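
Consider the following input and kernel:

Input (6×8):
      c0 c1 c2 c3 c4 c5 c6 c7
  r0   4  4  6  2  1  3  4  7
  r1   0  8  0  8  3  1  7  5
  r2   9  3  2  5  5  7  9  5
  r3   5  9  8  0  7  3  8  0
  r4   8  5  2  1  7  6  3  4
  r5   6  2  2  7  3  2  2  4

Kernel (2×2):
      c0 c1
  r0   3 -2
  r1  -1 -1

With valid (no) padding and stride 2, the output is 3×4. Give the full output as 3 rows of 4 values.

Output[0,0]: The receptive field on the input at this output position is [4 4 / 0 8]. Elementwise product with the kernel and sum: 4·3 + 4·-2 + 0·-1 + 8·-1.

-4 6 -7 -14
7 -12 -9 9
6 -5 4 -5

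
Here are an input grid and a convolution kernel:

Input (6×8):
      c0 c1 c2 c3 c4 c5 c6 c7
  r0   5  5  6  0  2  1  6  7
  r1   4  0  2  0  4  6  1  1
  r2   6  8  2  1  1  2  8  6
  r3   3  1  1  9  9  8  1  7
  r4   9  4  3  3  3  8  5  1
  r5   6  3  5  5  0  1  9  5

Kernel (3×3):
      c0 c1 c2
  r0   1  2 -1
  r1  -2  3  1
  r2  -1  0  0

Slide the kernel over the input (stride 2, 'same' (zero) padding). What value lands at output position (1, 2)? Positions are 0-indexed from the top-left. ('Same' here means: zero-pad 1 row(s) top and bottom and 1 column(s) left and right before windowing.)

The receptive field on the zero-padded input at this output position is [0 4 6 / 1 1 2 / 9 9 8]. Elementwise product with the kernel and sum: 0·1 + 4·2 + 6·-1 + 1·-2 + 1·3 + 2·1 + 9·-1.

-4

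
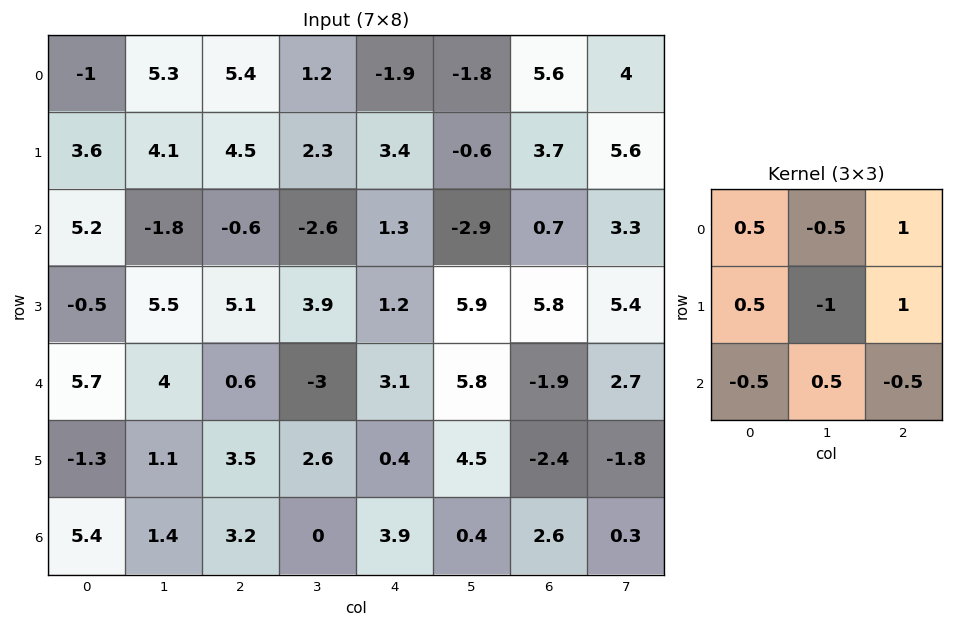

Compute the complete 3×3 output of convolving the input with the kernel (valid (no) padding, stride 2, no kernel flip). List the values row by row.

1.25 1.9 9.1
1.1 -1.2 5.6
-0.4 0.9 -13

Output[0,0]: The receptive field on the input at this output position is [-1 5.3 5.4 / 3.6 4.1 4.5 / 5.2 -1.8 -0.6]. Elementwise product with the kernel and sum: -1·0.5 + 5.3·-0.5 + 5.4·1 + 3.6·0.5 + 4.1·-1 + 4.5·1 + 5.2·-0.5 + -1.8·0.5 + -0.6·-0.5.
Output[0,1]: The receptive field on the input at this output position is [5.4 1.2 -1.9 / 4.5 2.3 3.4 / -0.6 -2.6 1.3]. Elementwise product with the kernel and sum: 5.4·0.5 + 1.2·-0.5 + -1.9·1 + 4.5·0.5 + 2.3·-1 + 3.4·1 + -0.6·-0.5 + -2.6·0.5 + 1.3·-0.5.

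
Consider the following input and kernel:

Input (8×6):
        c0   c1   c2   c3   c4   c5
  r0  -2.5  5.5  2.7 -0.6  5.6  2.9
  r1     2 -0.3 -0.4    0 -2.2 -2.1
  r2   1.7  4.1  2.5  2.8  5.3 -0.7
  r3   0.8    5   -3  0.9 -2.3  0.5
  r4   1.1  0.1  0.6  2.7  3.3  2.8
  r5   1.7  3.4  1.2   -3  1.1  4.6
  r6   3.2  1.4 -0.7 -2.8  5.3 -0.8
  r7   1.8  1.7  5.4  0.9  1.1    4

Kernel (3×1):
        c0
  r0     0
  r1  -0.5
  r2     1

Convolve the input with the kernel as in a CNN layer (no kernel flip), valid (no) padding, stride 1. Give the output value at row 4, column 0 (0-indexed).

2.35

The receptive field on the input at this output position is [1.1 / 1.7 / 3.2]. Elementwise product with the kernel and sum: 1.7·-0.5 + 3.2·1.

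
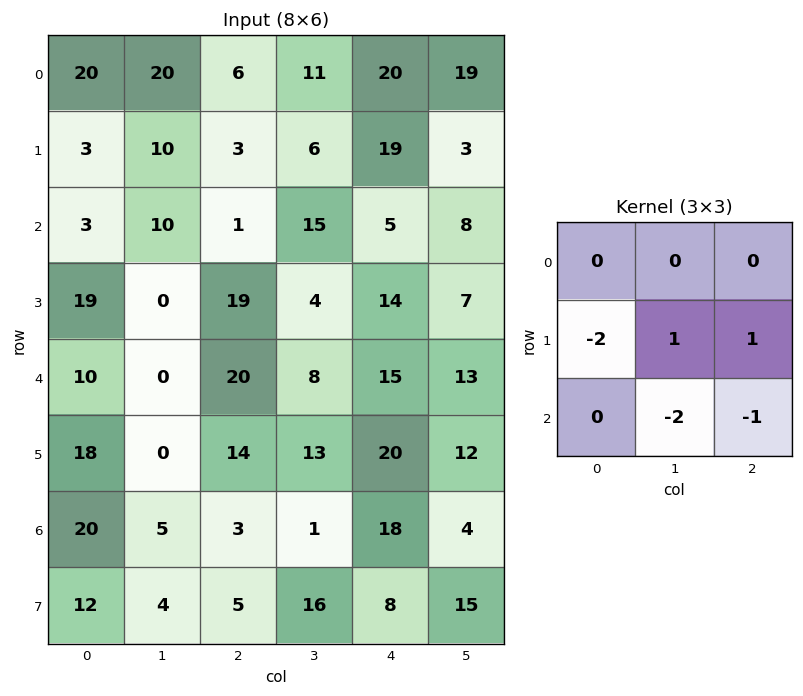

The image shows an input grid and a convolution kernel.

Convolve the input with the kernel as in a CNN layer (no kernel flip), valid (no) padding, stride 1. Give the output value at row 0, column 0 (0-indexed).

The receptive field on the input at this output position is [20 20 6 / 3 10 3 / 3 10 1]. Elementwise product with the kernel and sum: 3·-2 + 10·1 + 3·1 + 10·-2 + 1·-1.

-14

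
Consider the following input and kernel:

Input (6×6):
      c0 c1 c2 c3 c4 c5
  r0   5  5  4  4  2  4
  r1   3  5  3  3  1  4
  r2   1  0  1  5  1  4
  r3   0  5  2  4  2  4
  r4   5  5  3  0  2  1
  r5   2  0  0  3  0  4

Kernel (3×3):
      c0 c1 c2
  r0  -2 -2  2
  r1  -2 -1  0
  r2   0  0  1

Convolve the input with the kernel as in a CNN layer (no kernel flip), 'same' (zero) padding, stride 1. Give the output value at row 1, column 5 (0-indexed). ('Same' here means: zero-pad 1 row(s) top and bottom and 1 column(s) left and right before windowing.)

-18

The receptive field on the zero-padded input at this output position is [2 4 0 / 1 4 0 / 1 4 0]. Elementwise product with the kernel and sum: 2·-2 + 4·-2 + 0·2 + 1·-2 + 4·-1 + 0·1.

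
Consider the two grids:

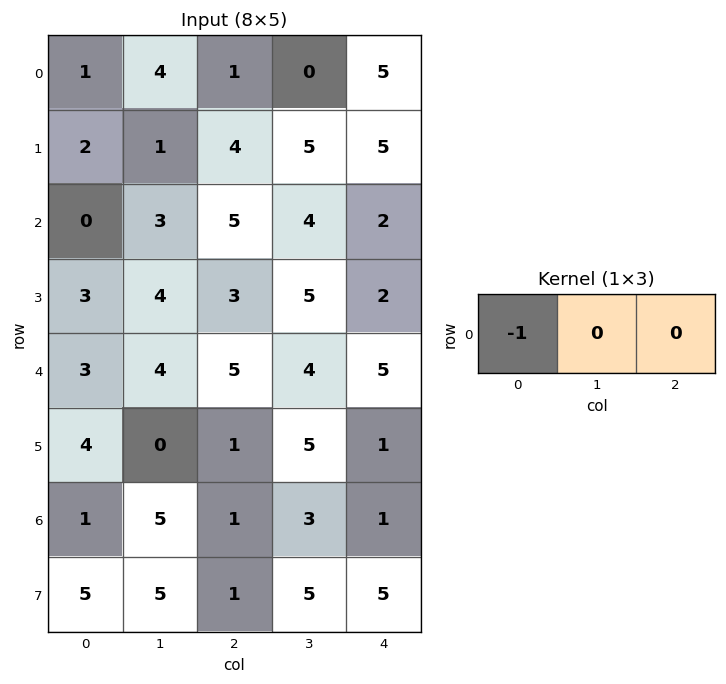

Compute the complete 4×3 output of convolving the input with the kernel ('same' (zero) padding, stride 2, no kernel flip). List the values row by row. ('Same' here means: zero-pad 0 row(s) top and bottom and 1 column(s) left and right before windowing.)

Output[0,0]: The receptive field on the zero-padded input at this output position is [0 1 4]. Elementwise product with the kernel and sum: 0·-1.

0 -4 0
0 -3 -4
0 -4 -4
0 -5 -3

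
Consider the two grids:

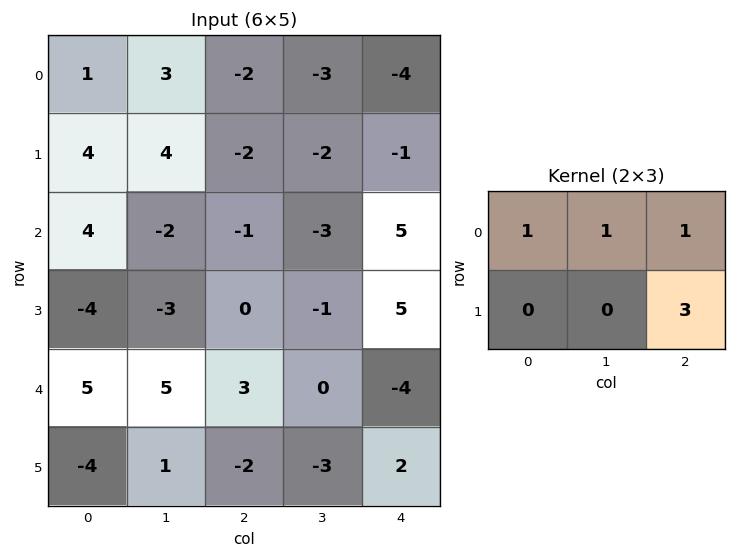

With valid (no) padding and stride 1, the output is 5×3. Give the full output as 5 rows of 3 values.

Output[0,0]: The receptive field on the input at this output position is [1 3 -2 / 4 4 -2]. Elementwise product with the kernel and sum: 1·1 + 3·1 + -2·1 + -2·3.

-4 -8 -12
3 -9 10
1 -9 16
2 -4 -8
7 -1 5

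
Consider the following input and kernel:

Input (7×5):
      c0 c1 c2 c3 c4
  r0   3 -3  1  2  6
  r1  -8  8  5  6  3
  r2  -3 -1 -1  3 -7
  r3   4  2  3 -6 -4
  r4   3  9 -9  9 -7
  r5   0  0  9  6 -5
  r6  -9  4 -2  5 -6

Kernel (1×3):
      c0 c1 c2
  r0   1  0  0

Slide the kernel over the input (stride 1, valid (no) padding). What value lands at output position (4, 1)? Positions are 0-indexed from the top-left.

The receptive field on the input at this output position is [9 -9 9]. Elementwise product with the kernel and sum: 9·1.

9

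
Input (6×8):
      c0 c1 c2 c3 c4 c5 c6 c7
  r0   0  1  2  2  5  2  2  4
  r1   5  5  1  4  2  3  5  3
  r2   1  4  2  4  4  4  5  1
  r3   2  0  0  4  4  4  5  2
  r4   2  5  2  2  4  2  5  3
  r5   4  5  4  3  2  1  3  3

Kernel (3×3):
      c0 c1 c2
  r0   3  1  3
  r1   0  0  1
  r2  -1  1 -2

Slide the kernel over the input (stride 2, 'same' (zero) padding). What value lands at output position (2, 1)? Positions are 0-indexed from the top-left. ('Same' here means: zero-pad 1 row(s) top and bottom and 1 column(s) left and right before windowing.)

The receptive field on the zero-padded input at this output position is [0 0 4 / 5 2 2 / 5 4 3]. Elementwise product with the kernel and sum: 0·3 + 0·1 + 4·3 + 2·1 + 5·-1 + 4·1 + 3·-2.

7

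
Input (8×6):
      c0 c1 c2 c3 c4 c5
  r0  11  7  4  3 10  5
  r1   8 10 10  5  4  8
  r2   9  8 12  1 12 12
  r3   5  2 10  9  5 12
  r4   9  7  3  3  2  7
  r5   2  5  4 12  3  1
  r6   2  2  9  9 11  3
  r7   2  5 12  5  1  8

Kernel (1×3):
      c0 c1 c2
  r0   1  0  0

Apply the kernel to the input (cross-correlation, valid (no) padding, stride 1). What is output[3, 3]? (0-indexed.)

The receptive field on the input at this output position is [9 5 12]. Elementwise product with the kernel and sum: 9·1.

9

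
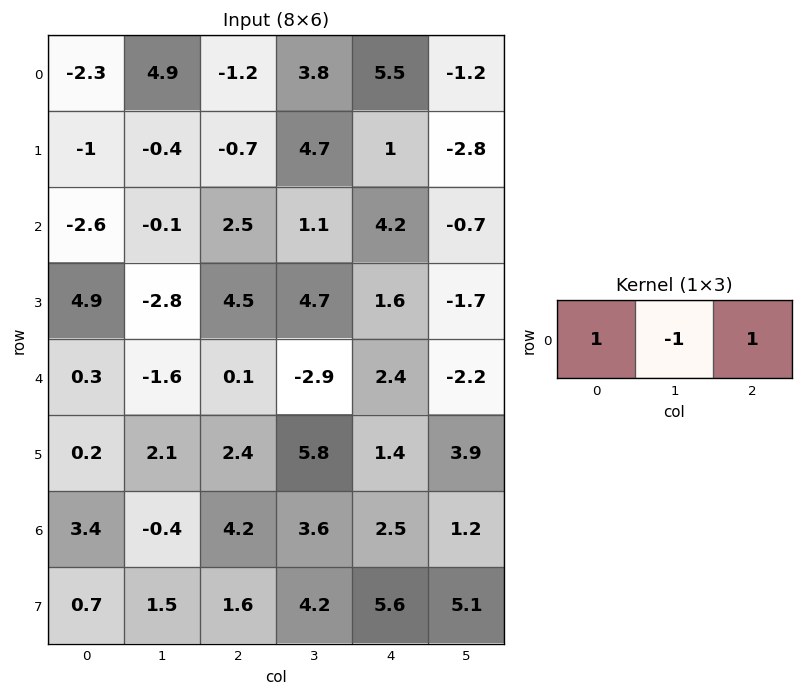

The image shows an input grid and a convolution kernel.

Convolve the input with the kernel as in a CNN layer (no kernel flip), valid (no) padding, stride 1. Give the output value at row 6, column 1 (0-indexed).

-1

The receptive field on the input at this output position is [-0.4 4.2 3.6]. Elementwise product with the kernel and sum: -0.4·1 + 4.2·-1 + 3.6·1.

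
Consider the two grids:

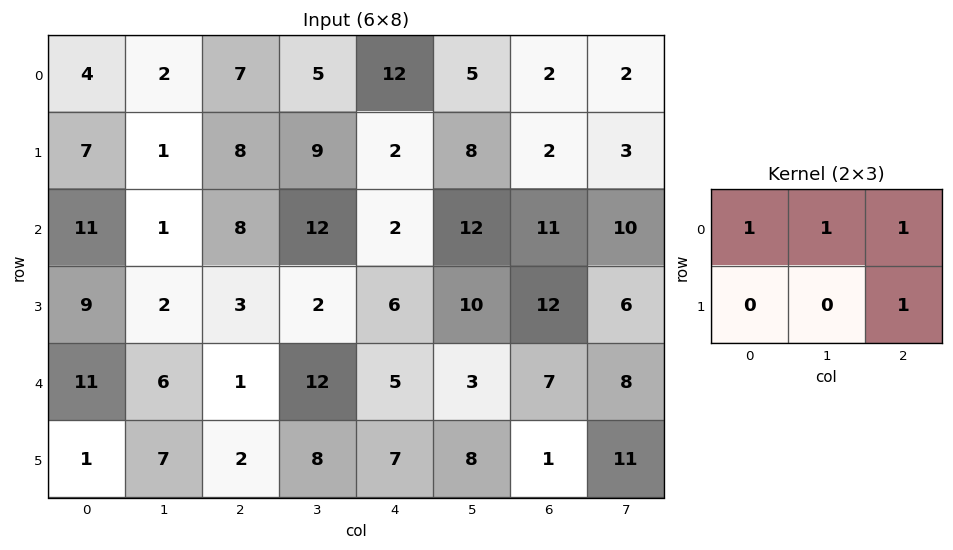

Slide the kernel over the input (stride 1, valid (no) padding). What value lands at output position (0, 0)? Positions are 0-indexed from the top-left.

The receptive field on the input at this output position is [4 2 7 / 7 1 8]. Elementwise product with the kernel and sum: 4·1 + 2·1 + 7·1 + 8·1.

21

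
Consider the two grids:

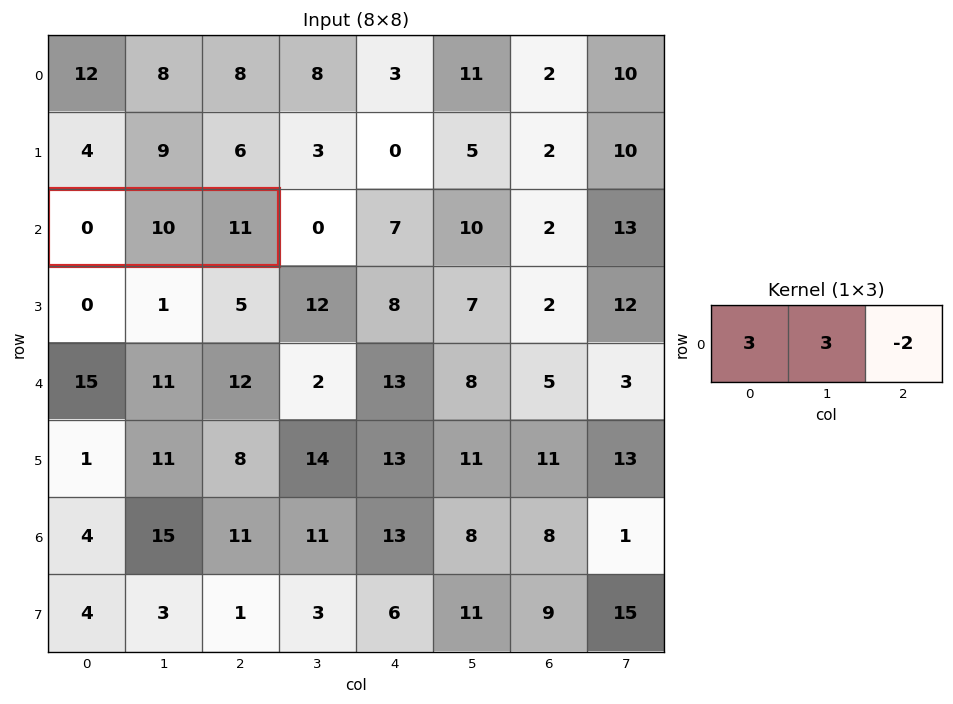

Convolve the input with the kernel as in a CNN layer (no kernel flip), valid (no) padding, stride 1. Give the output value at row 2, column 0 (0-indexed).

The receptive field on the input at this output position is [0 10 11]. Elementwise product with the kernel and sum: 0·3 + 10·3 + 11·-2.

8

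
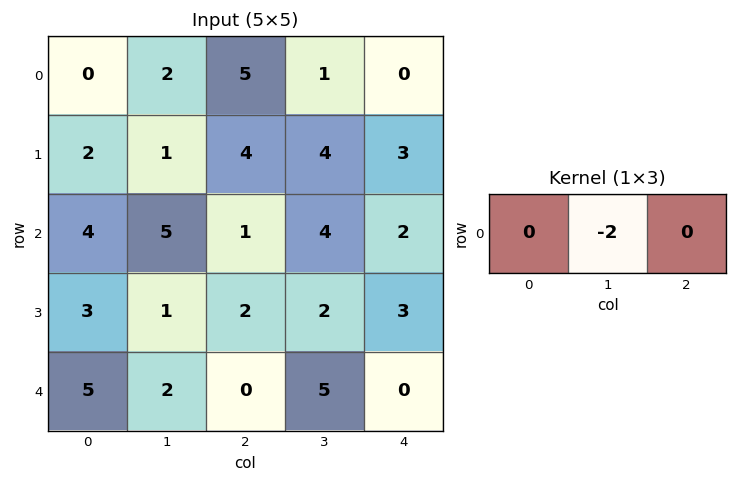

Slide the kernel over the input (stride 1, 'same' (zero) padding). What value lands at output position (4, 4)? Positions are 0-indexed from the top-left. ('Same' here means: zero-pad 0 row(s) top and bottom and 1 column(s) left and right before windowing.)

0

The receptive field on the zero-padded input at this output position is [5 0 0]. Elementwise product with the kernel and sum: 0·-2.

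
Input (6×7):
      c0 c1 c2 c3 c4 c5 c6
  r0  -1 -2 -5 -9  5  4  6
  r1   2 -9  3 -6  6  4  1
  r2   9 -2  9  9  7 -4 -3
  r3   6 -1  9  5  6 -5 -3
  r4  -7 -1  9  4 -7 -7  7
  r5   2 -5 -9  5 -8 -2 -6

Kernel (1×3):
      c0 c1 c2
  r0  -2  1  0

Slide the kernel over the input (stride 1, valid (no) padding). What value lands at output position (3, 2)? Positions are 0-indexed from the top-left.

-13

The receptive field on the input at this output position is [9 5 6]. Elementwise product with the kernel and sum: 9·-2 + 5·1.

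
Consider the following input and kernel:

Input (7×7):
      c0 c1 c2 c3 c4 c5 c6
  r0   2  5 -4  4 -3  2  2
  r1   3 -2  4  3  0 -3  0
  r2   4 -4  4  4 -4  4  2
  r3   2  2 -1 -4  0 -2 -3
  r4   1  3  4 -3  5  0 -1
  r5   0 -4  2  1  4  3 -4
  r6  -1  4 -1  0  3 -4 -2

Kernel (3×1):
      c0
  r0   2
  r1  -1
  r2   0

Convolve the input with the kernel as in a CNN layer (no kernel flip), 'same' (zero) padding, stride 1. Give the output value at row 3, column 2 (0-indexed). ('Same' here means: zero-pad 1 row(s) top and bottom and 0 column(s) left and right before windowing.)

9

The receptive field on the zero-padded input at this output position is [4 / -1 / 4]. Elementwise product with the kernel and sum: 4·2 + -1·-1.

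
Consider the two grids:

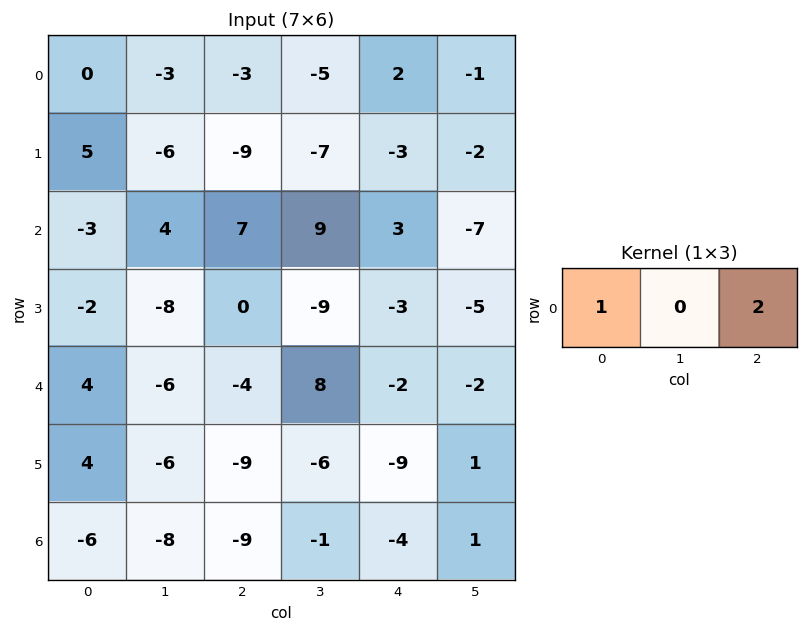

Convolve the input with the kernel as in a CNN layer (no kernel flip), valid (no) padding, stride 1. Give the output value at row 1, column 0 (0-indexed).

-13

The receptive field on the input at this output position is [5 -6 -9]. Elementwise product with the kernel and sum: 5·1 + -9·2.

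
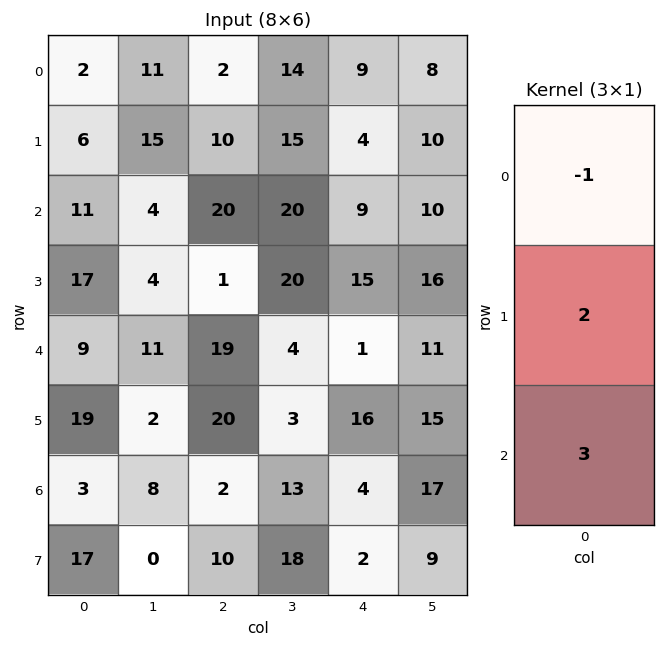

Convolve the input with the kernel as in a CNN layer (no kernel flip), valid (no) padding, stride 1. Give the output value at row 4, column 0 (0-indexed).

The receptive field on the input at this output position is [9 / 19 / 3]. Elementwise product with the kernel and sum: 9·-1 + 19·2 + 3·3.

38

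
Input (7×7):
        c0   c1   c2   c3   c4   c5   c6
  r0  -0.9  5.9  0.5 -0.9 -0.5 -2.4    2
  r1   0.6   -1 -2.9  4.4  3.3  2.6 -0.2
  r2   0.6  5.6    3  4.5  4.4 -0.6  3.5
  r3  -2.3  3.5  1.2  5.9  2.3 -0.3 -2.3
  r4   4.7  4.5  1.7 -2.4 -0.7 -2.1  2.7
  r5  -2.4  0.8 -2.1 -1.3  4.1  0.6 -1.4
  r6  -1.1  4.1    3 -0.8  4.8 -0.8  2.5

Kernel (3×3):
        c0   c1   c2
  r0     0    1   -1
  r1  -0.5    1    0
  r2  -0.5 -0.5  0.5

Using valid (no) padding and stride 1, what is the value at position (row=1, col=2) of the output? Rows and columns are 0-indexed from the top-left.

1.7

The receptive field on the input at this output position is [-2.9 4.4 3.3 / 3 4.5 4.4 / 1.2 5.9 2.3]. Elementwise product with the kernel and sum: 4.4·1 + 3.3·-1 + 3·-0.5 + 4.5·1 + 1.2·-0.5 + 5.9·-0.5 + 2.3·0.5.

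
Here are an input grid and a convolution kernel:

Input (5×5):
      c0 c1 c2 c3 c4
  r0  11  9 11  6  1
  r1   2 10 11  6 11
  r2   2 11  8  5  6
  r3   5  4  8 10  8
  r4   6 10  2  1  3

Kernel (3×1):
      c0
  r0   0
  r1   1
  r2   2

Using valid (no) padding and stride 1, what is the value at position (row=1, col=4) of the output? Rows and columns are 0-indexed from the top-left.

The receptive field on the input at this output position is [11 / 6 / 8]. Elementwise product with the kernel and sum: 6·1 + 8·2.

22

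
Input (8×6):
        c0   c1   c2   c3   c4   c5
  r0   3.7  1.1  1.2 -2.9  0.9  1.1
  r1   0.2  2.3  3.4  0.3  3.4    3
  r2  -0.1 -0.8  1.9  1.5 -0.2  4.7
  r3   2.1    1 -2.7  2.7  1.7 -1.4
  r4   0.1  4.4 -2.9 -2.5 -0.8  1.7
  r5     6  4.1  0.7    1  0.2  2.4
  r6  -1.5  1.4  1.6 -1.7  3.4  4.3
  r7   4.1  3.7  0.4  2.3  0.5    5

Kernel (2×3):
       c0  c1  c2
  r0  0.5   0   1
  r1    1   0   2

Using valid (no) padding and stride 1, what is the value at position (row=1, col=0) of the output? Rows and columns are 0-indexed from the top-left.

7.2

The receptive field on the input at this output position is [0.2 2.3 3.4 / -0.1 -0.8 1.9]. Elementwise product with the kernel and sum: 0.2·0.5 + 3.4·1 + -0.1·1 + 1.9·2.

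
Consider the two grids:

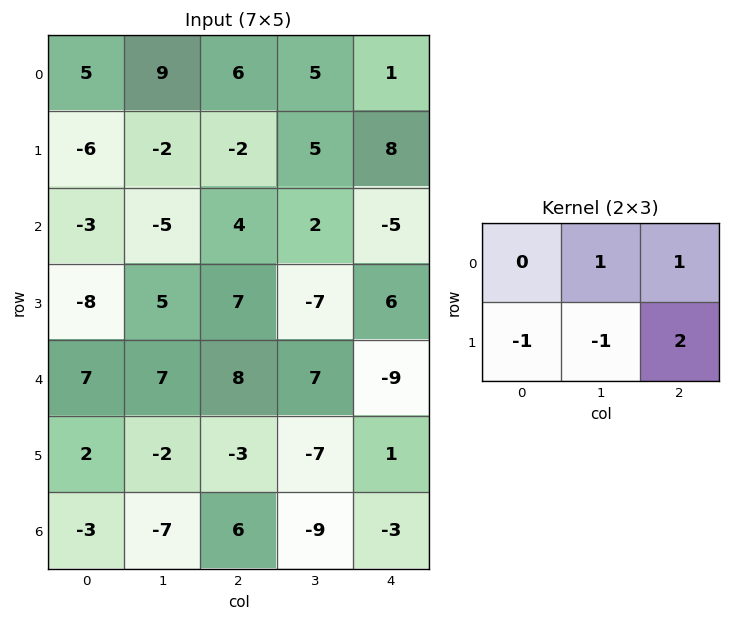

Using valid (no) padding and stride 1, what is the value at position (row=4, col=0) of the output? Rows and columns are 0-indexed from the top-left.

9

The receptive field on the input at this output position is [7 7 8 / 2 -2 -3]. Elementwise product with the kernel and sum: 7·1 + 8·1 + 2·-1 + -2·-1 + -3·2.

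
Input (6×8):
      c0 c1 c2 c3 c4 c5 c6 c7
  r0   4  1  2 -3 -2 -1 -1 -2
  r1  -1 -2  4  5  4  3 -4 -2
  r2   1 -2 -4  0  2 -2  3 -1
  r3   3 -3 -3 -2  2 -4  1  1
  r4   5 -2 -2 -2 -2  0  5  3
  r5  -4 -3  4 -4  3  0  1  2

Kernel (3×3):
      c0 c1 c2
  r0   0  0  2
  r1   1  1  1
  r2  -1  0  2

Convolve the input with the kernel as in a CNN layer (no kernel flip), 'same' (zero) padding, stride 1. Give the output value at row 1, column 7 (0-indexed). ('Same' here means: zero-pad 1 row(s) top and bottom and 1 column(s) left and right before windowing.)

The receptive field on the zero-padded input at this output position is [-1 -2 0 / -4 -2 0 / 3 -1 0]. Elementwise product with the kernel and sum: 0·2 + -4·1 + -2·1 + 0·1 + 3·-1 + 0·2.

-9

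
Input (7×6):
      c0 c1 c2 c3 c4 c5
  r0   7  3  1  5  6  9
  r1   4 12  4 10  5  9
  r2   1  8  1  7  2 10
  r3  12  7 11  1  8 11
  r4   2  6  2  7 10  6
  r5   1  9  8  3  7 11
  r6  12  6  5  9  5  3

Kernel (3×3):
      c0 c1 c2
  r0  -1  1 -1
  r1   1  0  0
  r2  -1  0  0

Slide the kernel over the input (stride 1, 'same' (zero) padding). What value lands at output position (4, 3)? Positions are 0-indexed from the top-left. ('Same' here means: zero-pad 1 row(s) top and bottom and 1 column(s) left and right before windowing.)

The receptive field on the zero-padded input at this output position is [11 1 8 / 2 7 10 / 8 3 7]. Elementwise product with the kernel and sum: 11·-1 + 1·1 + 8·-1 + 2·1 + 8·-1.

-24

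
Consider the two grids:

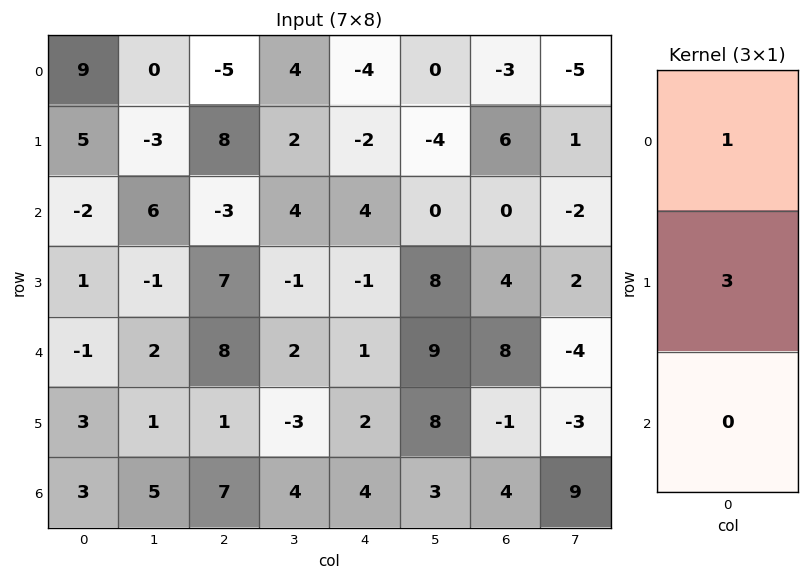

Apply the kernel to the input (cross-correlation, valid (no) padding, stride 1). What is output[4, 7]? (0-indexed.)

The receptive field on the input at this output position is [-4 / -3 / 9]. Elementwise product with the kernel and sum: -4·1 + -3·3.

-13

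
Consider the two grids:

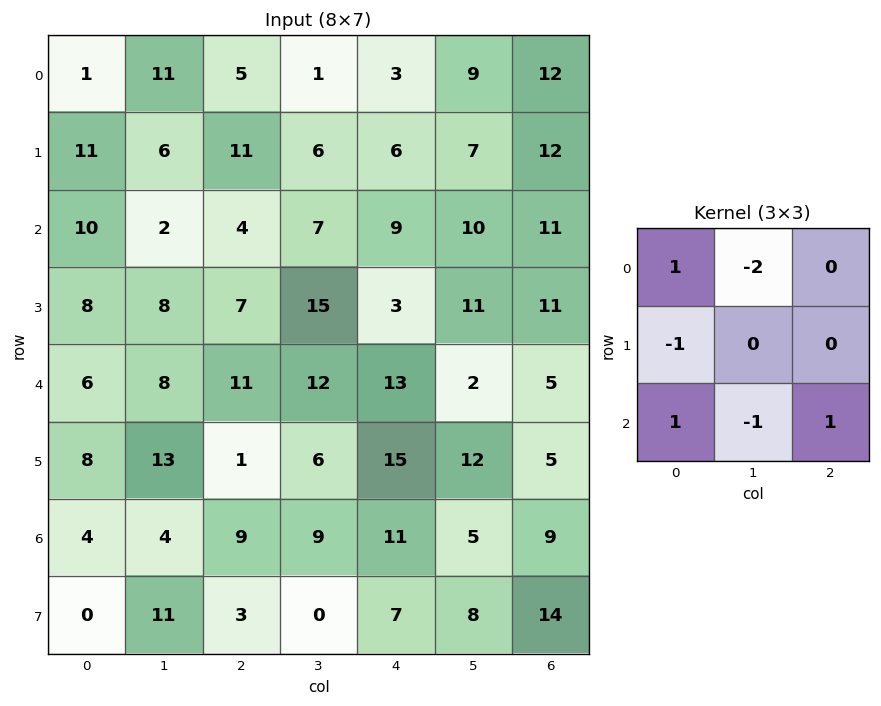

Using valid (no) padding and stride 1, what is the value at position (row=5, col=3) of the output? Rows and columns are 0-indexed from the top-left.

-32

The receptive field on the input at this output position is [6 15 12 / 9 11 5 / 0 7 8]. Elementwise product with the kernel and sum: 6·1 + 15·-2 + 9·-1 + 0·1 + 7·-1 + 8·1.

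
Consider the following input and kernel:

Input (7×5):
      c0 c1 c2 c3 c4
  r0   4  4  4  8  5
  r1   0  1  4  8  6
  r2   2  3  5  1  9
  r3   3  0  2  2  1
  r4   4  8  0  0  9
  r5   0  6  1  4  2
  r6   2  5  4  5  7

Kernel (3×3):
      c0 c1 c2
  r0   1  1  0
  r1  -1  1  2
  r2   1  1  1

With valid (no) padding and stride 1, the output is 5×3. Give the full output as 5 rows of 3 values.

27 36 43
17 13 31
18 22 17
14 5 29
31 25 23

Output[0,0]: The receptive field on the input at this output position is [4 4 4 / 0 1 4 / 2 3 5]. Elementwise product with the kernel and sum: 4·1 + 4·1 + 0·-1 + 1·1 + 4·2 + 2·1 + 3·1 + 5·1.
Output[0,1]: The receptive field on the input at this output position is [4 4 8 / 1 4 8 / 3 5 1]. Elementwise product with the kernel and sum: 4·1 + 4·1 + 1·-1 + 4·1 + 8·2 + 3·1 + 5·1 + 1·1.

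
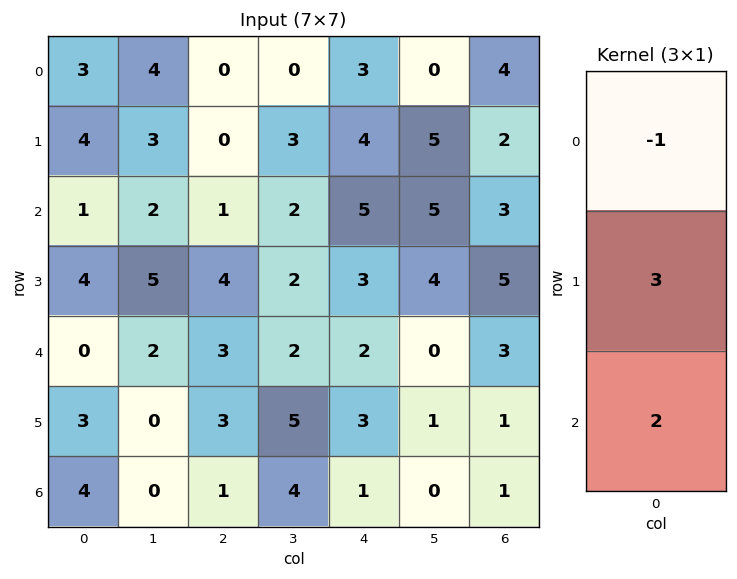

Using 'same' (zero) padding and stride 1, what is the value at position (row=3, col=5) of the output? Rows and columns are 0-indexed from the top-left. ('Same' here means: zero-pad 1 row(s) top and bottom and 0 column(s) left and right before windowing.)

The receptive field on the zero-padded input at this output position is [5 / 4 / 0]. Elementwise product with the kernel and sum: 5·-1 + 4·3 + 0·2.

7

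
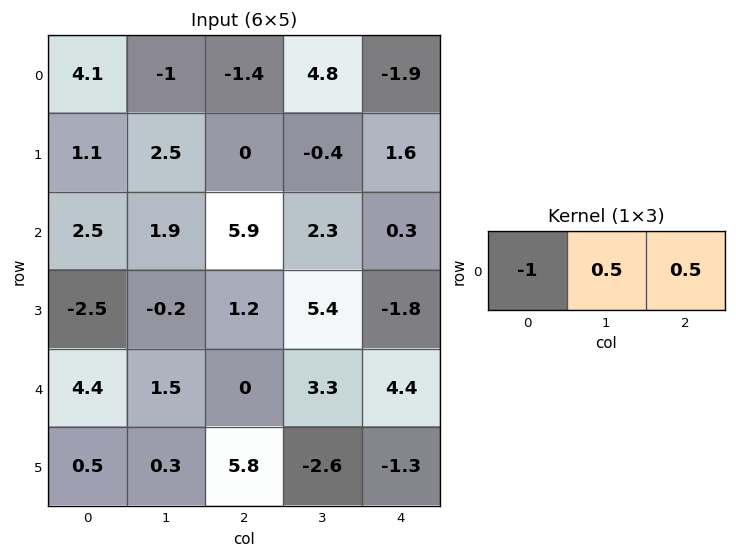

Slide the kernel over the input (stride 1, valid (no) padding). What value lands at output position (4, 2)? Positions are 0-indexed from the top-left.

3.85

The receptive field on the input at this output position is [0 3.3 4.4]. Elementwise product with the kernel and sum: 0·-1 + 3.3·0.5 + 4.4·0.5.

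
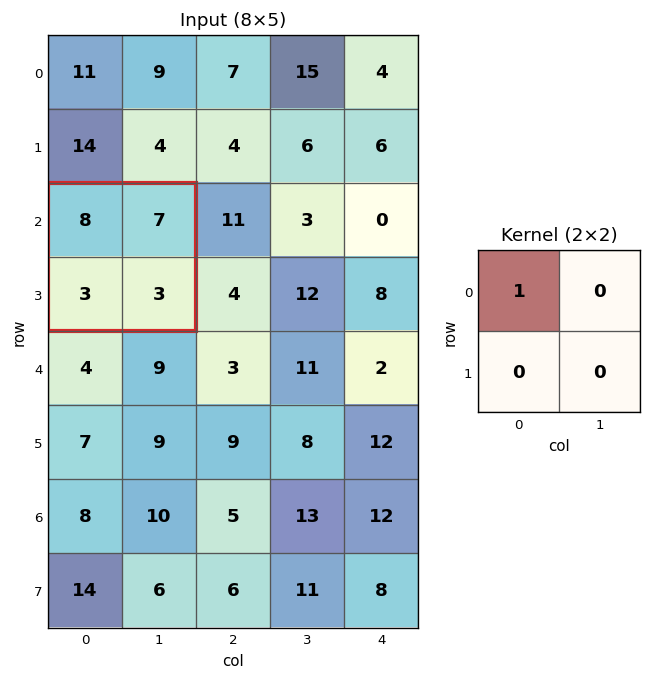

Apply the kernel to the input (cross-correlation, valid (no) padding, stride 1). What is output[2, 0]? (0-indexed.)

The receptive field on the input at this output position is [8 7 / 3 3]. Elementwise product with the kernel and sum: 8·1.

8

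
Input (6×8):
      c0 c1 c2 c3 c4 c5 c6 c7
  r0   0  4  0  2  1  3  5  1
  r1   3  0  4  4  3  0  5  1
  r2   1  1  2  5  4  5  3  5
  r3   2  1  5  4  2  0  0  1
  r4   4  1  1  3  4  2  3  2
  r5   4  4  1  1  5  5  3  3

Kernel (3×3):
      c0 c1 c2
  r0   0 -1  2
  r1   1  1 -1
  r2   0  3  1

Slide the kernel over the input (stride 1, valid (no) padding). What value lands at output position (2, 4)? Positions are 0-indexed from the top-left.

The receptive field on the input at this output position is [4 5 3 / 2 0 0 / 4 2 3]. Elementwise product with the kernel and sum: 5·-1 + 3·2 + 2·1 + 0·1 + 0·-1 + 2·3 + 3·1.

12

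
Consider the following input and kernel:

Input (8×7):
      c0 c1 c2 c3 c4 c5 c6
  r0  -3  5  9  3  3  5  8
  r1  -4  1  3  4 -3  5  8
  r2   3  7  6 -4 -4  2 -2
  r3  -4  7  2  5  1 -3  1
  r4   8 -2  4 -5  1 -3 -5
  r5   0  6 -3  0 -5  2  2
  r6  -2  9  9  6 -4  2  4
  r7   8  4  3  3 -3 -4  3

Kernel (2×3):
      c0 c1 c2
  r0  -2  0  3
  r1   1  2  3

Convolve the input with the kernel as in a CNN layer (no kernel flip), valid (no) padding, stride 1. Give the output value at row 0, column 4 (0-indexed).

The receptive field on the input at this output position is [3 5 8 / -3 5 8]. Elementwise product with the kernel and sum: 3·-2 + 8·3 + -3·1 + 5·2 + 8·3.

49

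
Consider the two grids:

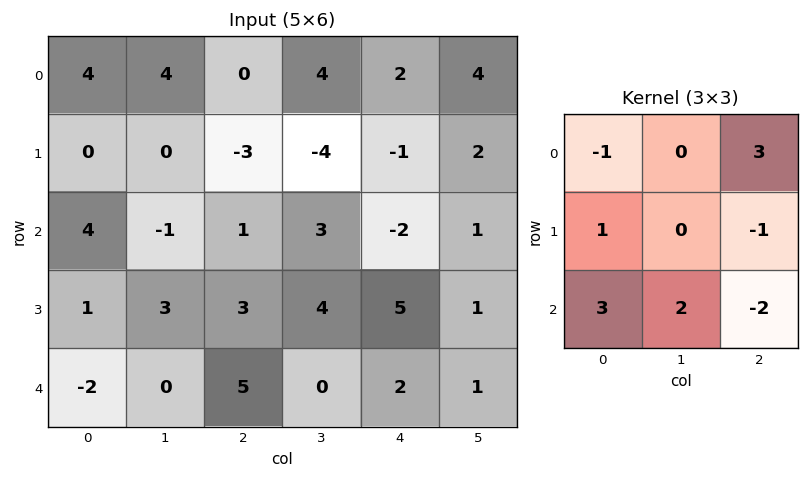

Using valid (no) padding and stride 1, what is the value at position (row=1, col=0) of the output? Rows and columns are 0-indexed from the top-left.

The receptive field on the input at this output position is [0 0 -3 / 4 -1 1 / 1 3 3]. Elementwise product with the kernel and sum: 0·-1 + -3·3 + 4·1 + 1·-1 + 1·3 + 3·2 + 3·-2.

-3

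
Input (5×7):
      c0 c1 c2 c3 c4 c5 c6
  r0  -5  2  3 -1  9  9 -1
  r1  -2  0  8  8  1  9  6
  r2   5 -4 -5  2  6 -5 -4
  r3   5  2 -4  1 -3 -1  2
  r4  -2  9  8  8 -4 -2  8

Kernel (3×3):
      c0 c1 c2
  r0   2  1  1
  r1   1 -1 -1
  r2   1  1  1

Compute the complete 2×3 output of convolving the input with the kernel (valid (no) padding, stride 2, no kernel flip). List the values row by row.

-19 16 9
23 8 1

Output[0,0]: The receptive field on the input at this output position is [-5 2 3 / -2 0 8 / 5 -4 -5]. Elementwise product with the kernel and sum: -5·2 + 2·1 + 3·1 + -2·1 + 0·-1 + 8·-1 + 5·1 + -4·1 + -5·1.
Output[0,1]: The receptive field on the input at this output position is [3 -1 9 / 8 8 1 / -5 2 6]. Elementwise product with the kernel and sum: 3·2 + -1·1 + 9·1 + 8·1 + 8·-1 + 1·-1 + -5·1 + 2·1 + 6·1.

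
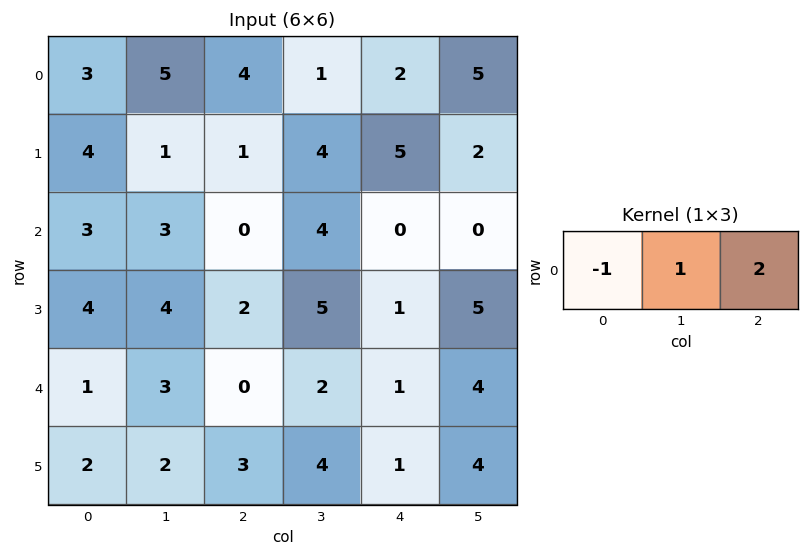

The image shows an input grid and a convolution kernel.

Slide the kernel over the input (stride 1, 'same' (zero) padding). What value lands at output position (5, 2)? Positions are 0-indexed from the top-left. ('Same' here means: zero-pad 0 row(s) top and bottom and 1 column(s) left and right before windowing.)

9

The receptive field on the zero-padded input at this output position is [2 3 4]. Elementwise product with the kernel and sum: 2·-1 + 3·1 + 4·2.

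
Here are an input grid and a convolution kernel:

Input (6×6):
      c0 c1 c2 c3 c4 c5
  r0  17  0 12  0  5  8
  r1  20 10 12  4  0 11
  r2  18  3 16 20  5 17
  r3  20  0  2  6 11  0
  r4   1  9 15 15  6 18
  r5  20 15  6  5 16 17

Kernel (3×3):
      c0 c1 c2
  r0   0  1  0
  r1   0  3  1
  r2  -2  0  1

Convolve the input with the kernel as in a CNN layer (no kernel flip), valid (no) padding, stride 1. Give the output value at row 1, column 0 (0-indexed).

-3

The receptive field on the input at this output position is [20 10 12 / 18 3 16 / 20 0 2]. Elementwise product with the kernel and sum: 10·1 + 3·3 + 16·1 + 20·-2 + 2·1.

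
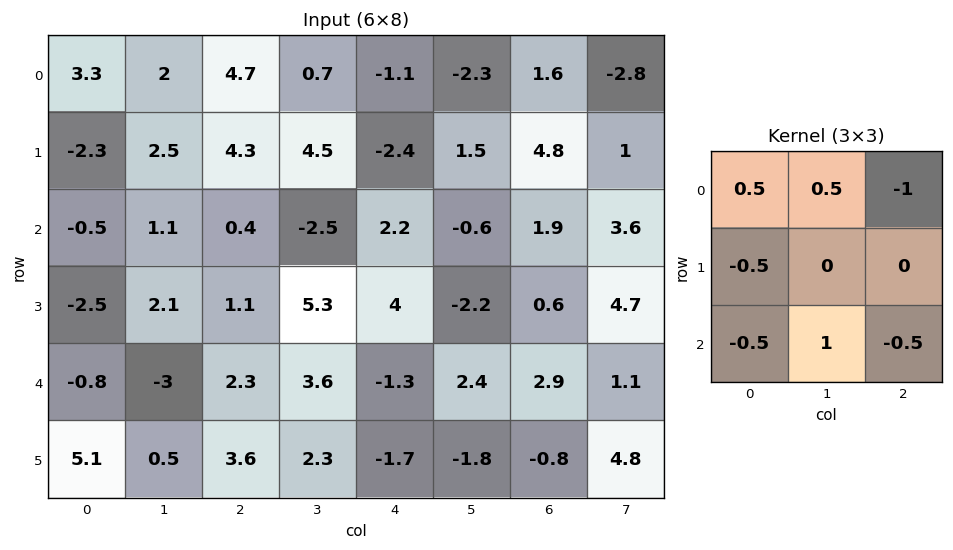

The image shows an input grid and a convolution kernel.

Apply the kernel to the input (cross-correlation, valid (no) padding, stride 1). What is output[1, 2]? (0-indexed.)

9.35

The receptive field on the input at this output position is [4.3 4.5 -2.4 / 0.4 -2.5 2.2 / 1.1 5.3 4]. Elementwise product with the kernel and sum: 4.3·0.5 + 4.5·0.5 + -2.4·-1 + 0.4·-0.5 + 1.1·-0.5 + 5.3·1 + 4·-0.5.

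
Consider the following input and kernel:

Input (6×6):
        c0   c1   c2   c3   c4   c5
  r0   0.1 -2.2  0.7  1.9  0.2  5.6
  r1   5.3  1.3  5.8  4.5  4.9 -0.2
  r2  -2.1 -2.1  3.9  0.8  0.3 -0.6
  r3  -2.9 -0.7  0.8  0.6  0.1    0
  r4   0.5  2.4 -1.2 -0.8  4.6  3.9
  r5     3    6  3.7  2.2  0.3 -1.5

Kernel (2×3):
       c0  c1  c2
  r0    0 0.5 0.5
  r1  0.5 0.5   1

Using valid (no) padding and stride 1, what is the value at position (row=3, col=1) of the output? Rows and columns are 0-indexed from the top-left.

The receptive field on the input at this output position is [-0.7 0.8 0.6 / 2.4 -1.2 -0.8]. Elementwise product with the kernel and sum: 0.8·0.5 + 0.6·0.5 + 2.4·0.5 + -1.2·0.5 + -0.8·1.

0.5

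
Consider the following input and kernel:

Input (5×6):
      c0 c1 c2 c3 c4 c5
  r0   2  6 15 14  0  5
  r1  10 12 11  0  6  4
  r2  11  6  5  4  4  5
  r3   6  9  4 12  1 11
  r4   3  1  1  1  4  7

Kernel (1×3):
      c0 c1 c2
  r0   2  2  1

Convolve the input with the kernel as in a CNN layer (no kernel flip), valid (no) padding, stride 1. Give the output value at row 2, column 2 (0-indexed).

The receptive field on the input at this output position is [5 4 4]. Elementwise product with the kernel and sum: 5·2 + 4·2 + 4·1.

22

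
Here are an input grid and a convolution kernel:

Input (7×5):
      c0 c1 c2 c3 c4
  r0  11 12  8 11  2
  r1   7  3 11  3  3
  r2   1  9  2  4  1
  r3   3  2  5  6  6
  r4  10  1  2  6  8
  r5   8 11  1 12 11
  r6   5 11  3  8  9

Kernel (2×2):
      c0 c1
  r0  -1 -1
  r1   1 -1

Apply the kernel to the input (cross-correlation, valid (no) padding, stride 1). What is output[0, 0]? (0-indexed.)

The receptive field on the input at this output position is [11 12 / 7 3]. Elementwise product with the kernel and sum: 11·-1 + 12·-1 + 7·1 + 3·-1.

-19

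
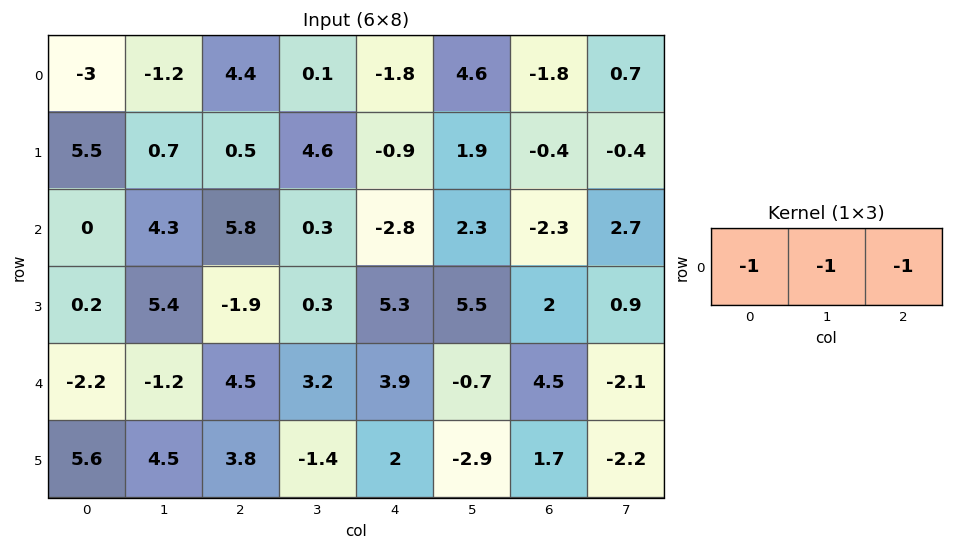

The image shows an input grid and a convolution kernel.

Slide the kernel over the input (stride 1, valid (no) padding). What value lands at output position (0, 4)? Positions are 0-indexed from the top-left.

-1

The receptive field on the input at this output position is [-1.8 4.6 -1.8]. Elementwise product with the kernel and sum: -1.8·-1 + 4.6·-1 + -1.8·-1.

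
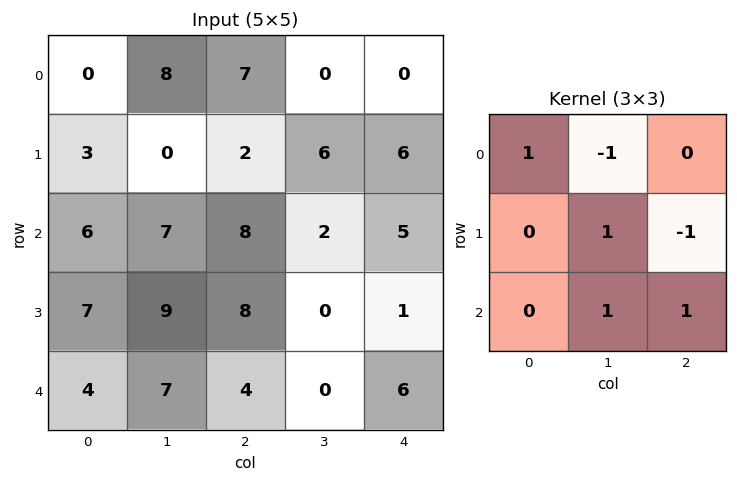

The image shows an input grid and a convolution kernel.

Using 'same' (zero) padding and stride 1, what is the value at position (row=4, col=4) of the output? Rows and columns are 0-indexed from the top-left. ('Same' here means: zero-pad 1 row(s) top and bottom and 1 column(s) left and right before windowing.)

5

The receptive field on the zero-padded input at this output position is [0 1 0 / 0 6 0 / 0 0 0]. Elementwise product with the kernel and sum: 0·1 + 1·-1 + 6·1 + 0·-1 + 0·1 + 0·1.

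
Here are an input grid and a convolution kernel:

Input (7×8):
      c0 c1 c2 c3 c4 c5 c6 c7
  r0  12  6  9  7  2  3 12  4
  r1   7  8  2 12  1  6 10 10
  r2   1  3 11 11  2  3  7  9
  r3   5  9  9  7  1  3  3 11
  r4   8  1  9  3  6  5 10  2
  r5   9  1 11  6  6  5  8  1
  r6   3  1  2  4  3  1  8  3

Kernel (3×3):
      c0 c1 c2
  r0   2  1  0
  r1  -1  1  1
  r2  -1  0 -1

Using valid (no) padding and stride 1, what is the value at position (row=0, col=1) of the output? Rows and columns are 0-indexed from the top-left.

The receptive field on the input at this output position is [6 9 7 / 8 2 12 / 3 11 11]. Elementwise product with the kernel and sum: 6·2 + 9·1 + 8·-1 + 2·1 + 12·1 + 3·-1 + 11·-1.

13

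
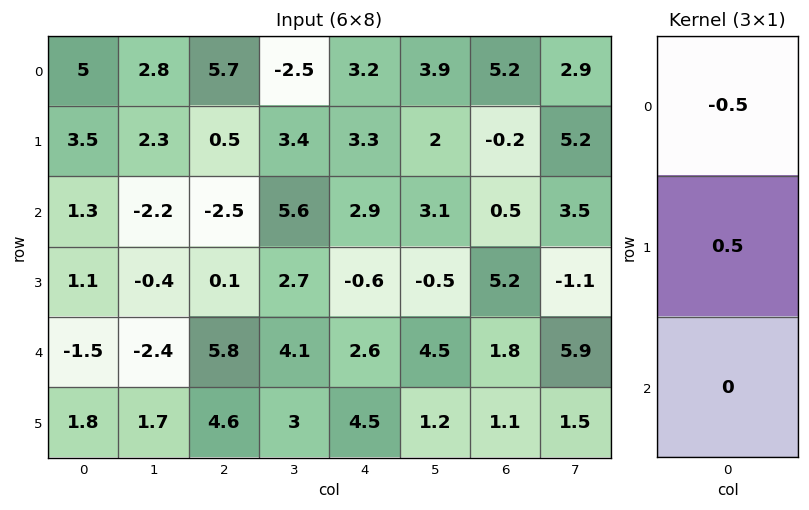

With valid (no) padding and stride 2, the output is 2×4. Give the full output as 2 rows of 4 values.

Output[0,0]: The receptive field on the input at this output position is [5 / 3.5 / 1.3]. Elementwise product with the kernel and sum: 5·-0.5 + 3.5·0.5.

-0.75 -2.6 0.05 -2.7
-0.1 1.3 -1.75 2.35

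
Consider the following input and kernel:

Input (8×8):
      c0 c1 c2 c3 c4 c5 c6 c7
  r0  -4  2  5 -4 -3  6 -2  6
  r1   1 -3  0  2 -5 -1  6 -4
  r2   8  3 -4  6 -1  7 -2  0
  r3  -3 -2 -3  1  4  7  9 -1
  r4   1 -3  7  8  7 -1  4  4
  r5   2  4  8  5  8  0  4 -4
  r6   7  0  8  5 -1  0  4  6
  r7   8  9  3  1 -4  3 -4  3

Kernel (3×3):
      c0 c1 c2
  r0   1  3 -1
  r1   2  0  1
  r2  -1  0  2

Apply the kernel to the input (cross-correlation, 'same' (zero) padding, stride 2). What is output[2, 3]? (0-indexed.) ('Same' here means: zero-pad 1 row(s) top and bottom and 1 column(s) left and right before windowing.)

29

The receptive field on the zero-padded input at this output position is [7 9 -1 / -1 4 4 / 0 4 -4]. Elementwise product with the kernel and sum: 7·1 + 9·3 + -1·-1 + -1·2 + 4·1 + 0·-1 + -4·2.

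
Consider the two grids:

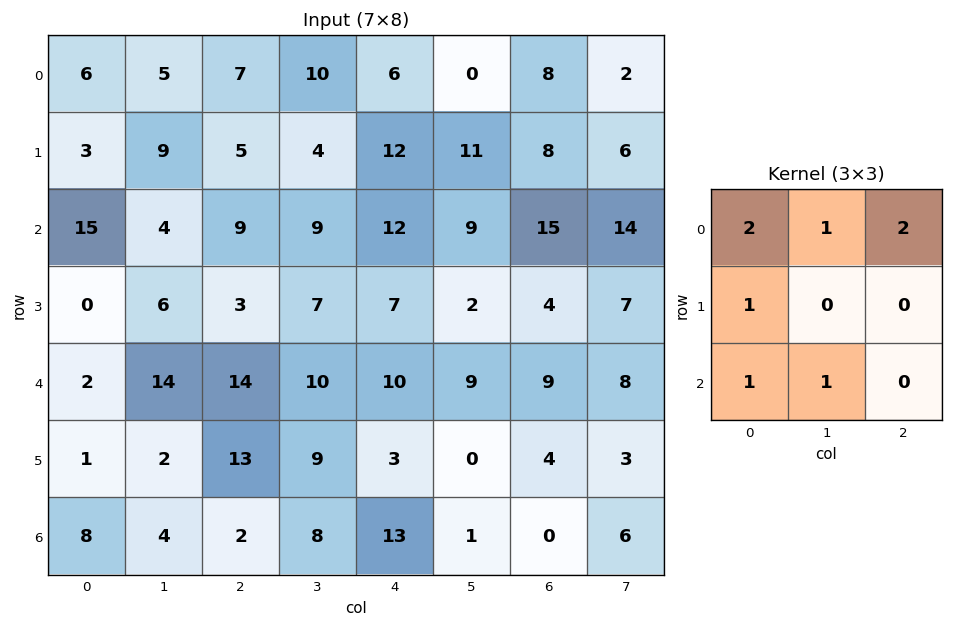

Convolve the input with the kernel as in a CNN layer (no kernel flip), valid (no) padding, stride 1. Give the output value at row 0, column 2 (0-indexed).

The receptive field on the input at this output position is [7 10 6 / 5 4 12 / 9 9 12]. Elementwise product with the kernel and sum: 7·2 + 10·1 + 6·2 + 5·1 + 9·1 + 9·1.

59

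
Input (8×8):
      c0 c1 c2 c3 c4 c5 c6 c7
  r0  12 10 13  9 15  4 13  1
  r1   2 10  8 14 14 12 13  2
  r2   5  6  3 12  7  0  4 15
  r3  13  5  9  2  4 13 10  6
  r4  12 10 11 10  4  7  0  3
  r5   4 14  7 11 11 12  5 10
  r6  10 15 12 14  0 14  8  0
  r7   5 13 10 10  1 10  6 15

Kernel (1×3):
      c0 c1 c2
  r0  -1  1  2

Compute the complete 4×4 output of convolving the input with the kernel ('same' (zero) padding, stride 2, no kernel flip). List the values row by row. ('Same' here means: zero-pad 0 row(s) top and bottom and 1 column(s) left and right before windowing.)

Output[0,0]: The receptive field on the zero-padded input at this output position is [0 12 10]. Elementwise product with the kernel and sum: 0·-1 + 12·1 + 10·2.
Output[0,1]: The receptive field on the zero-padded input at this output position is [10 13 9]. Elementwise product with the kernel and sum: 10·-1 + 13·1 + 9·2.

32 21 14 11
17 21 -5 34
32 21 8 -1
40 25 14 -6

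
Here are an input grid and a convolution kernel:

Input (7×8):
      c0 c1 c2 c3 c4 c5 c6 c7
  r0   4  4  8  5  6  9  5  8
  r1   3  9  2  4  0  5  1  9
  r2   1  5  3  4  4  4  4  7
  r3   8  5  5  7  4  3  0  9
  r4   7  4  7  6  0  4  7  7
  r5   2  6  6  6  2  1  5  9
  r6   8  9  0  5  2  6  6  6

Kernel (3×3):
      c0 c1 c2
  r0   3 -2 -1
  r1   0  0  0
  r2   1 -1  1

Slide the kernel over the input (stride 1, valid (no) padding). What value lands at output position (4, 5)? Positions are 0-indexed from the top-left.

The receptive field on the input at this output position is [4 7 7 / 1 5 9 / 6 6 6]. Elementwise product with the kernel and sum: 4·3 + 7·-2 + 7·-1 + 6·1 + 6·-1 + 6·1.

-3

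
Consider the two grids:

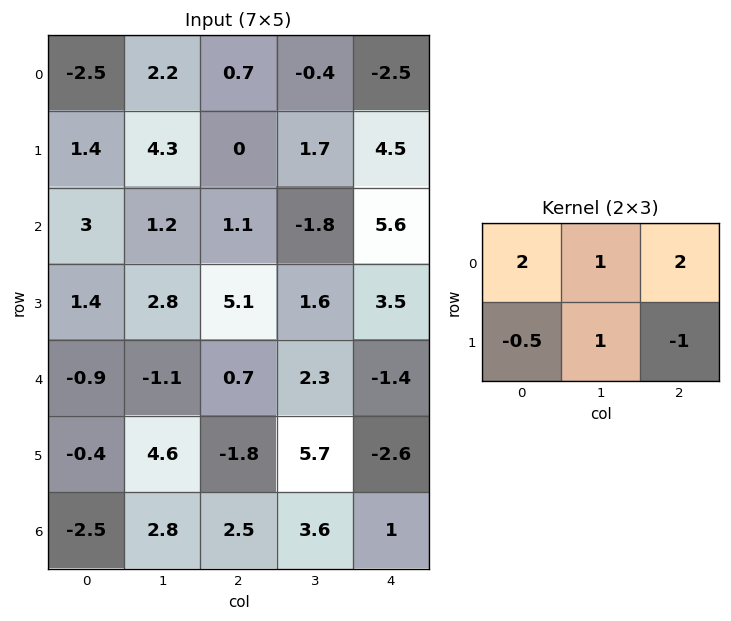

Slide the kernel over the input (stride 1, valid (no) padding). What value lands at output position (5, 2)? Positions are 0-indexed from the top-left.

-1.75

The receptive field on the input at this output position is [-1.8 5.7 -2.6 / 2.5 3.6 1]. Elementwise product with the kernel and sum: -1.8·2 + 5.7·1 + -2.6·2 + 2.5·-0.5 + 3.6·1 + 1·-1.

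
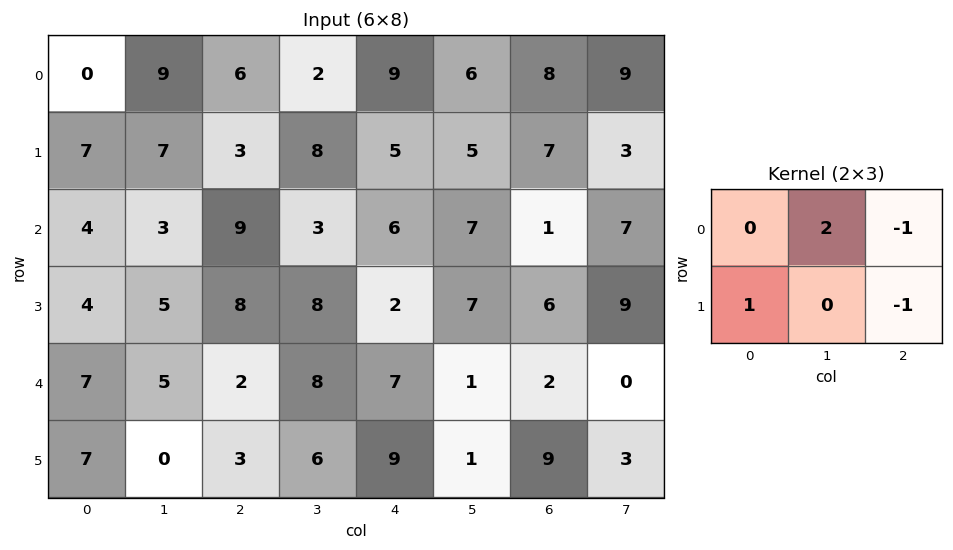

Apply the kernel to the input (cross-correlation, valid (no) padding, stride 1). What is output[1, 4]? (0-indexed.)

8

The receptive field on the input at this output position is [5 5 7 / 6 7 1]. Elementwise product with the kernel and sum: 5·2 + 7·-1 + 6·1 + 1·-1.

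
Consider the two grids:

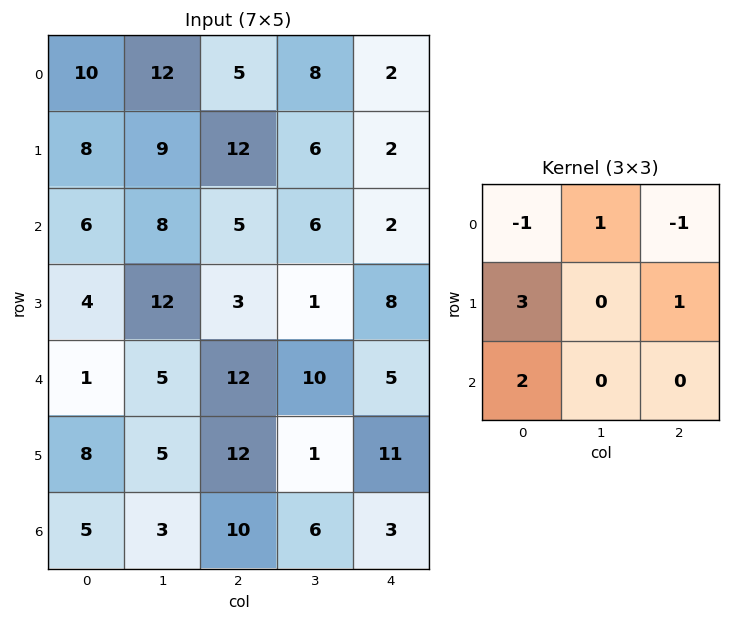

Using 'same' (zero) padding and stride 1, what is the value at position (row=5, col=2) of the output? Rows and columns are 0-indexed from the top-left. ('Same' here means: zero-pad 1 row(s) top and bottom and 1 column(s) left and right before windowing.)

The receptive field on the zero-padded input at this output position is [5 12 10 / 5 12 1 / 3 10 6]. Elementwise product with the kernel and sum: 5·-1 + 12·1 + 10·-1 + 5·3 + 1·1 + 3·2.

19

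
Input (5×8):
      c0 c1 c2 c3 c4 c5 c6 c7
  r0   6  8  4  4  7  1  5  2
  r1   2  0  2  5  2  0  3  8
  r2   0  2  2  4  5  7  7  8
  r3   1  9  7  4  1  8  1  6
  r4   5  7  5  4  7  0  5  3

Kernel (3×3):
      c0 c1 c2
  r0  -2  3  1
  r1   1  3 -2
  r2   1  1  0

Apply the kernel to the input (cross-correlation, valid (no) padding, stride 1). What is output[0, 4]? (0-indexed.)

2

The receptive field on the input at this output position is [7 1 5 / 2 0 3 / 5 7 7]. Elementwise product with the kernel and sum: 7·-2 + 1·3 + 5·1 + 2·1 + 0·3 + 3·-2 + 5·1 + 7·1.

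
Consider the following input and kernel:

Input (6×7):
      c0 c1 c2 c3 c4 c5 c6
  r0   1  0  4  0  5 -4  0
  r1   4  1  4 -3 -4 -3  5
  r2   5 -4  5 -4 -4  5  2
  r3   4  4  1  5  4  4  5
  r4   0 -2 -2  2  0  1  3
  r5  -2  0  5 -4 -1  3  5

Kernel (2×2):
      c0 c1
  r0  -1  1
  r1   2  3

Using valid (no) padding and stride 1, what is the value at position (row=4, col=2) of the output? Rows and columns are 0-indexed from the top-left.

The receptive field on the input at this output position is [-2 2 / 5 -4]. Elementwise product with the kernel and sum: -2·-1 + 2·1 + 5·2 + -4·3.

2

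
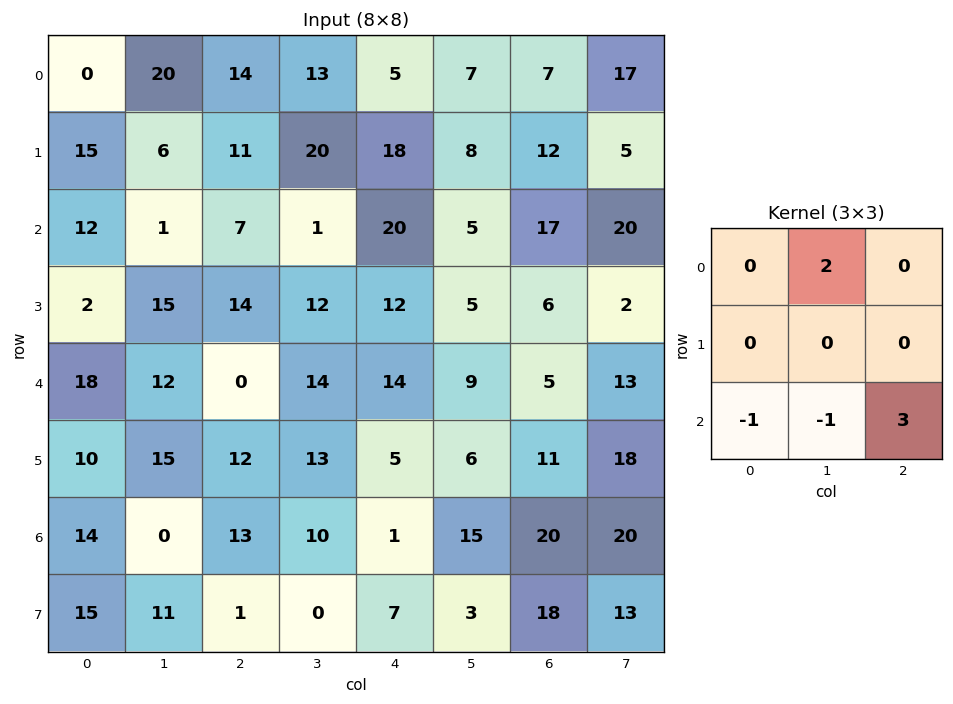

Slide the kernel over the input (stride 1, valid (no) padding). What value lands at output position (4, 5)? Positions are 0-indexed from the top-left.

The receptive field on the input at this output position is [9 5 13 / 6 11 18 / 15 20 20]. Elementwise product with the kernel and sum: 5·2 + 15·-1 + 20·-1 + 20·3.

35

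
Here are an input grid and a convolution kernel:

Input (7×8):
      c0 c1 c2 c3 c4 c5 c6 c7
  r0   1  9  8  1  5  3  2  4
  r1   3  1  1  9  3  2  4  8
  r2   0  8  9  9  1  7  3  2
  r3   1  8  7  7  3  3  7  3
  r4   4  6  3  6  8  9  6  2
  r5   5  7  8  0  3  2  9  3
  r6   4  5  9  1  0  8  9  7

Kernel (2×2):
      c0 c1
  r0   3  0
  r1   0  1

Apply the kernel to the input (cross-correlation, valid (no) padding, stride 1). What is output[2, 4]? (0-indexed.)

6

The receptive field on the input at this output position is [1 7 / 3 3]. Elementwise product with the kernel and sum: 1·3 + 3·1.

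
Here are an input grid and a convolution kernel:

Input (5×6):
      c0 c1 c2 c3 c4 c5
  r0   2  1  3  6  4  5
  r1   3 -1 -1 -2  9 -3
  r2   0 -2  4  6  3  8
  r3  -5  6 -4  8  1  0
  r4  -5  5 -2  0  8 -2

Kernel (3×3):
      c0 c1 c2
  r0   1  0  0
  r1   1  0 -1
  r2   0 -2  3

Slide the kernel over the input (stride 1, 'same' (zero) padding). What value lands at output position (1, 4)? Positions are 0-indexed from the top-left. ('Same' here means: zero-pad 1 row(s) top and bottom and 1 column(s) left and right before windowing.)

25

The receptive field on the zero-padded input at this output position is [6 4 5 / -2 9 -3 / 6 3 8]. Elementwise product with the kernel and sum: 6·1 + -2·1 + -3·-1 + 3·-2 + 8·3.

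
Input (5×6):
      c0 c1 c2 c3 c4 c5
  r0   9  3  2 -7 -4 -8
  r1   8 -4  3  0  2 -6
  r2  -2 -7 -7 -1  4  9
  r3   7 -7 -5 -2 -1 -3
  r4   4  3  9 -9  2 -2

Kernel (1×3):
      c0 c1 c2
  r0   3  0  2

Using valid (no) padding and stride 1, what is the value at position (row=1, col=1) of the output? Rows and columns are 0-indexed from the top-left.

-12

The receptive field on the input at this output position is [-4 3 0]. Elementwise product with the kernel and sum: -4·3 + 0·2.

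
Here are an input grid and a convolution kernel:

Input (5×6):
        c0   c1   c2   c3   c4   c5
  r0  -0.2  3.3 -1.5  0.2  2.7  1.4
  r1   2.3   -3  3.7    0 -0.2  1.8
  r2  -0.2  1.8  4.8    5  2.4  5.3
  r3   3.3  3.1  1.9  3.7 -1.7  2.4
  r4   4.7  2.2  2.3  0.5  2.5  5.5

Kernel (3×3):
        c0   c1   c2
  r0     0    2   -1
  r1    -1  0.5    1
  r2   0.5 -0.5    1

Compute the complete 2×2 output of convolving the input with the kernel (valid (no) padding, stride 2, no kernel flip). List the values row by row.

11.8 -3.9
2.5 9.25

Output[0,0]: The receptive field on the input at this output position is [-0.2 3.3 -1.5 / 2.3 -3 3.7 / -0.2 1.8 4.8]. Elementwise product with the kernel and sum: 3.3·2 + -1.5·-1 + 2.3·-1 + -3·0.5 + 3.7·1 + -0.2·0.5 + 1.8·-0.5 + 4.8·1.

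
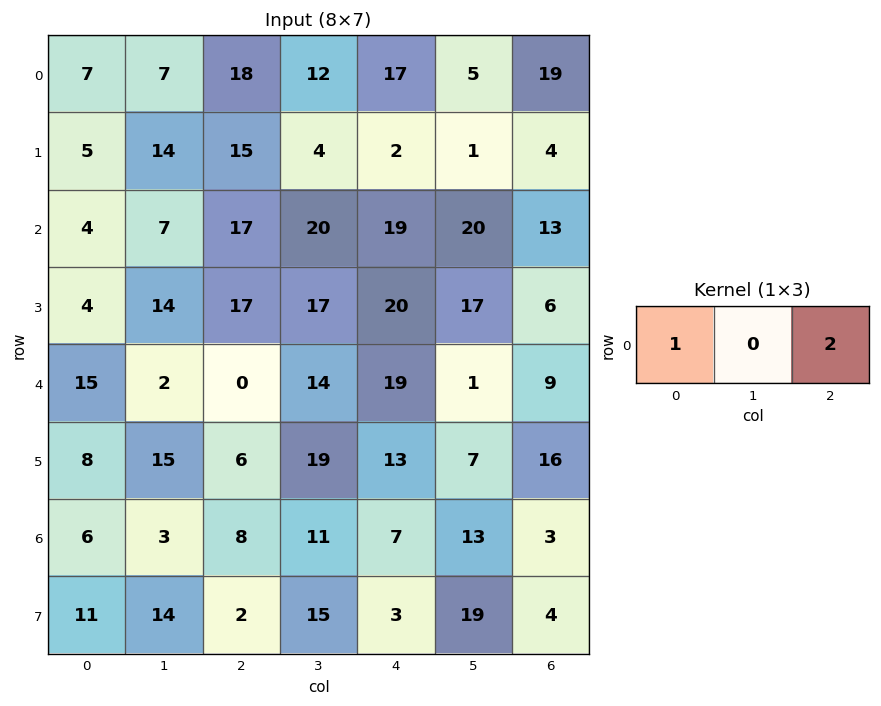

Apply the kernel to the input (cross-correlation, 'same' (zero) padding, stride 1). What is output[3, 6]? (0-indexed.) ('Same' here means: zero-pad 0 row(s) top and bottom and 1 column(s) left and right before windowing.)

17

The receptive field on the zero-padded input at this output position is [17 6 0]. Elementwise product with the kernel and sum: 17·1 + 0·2.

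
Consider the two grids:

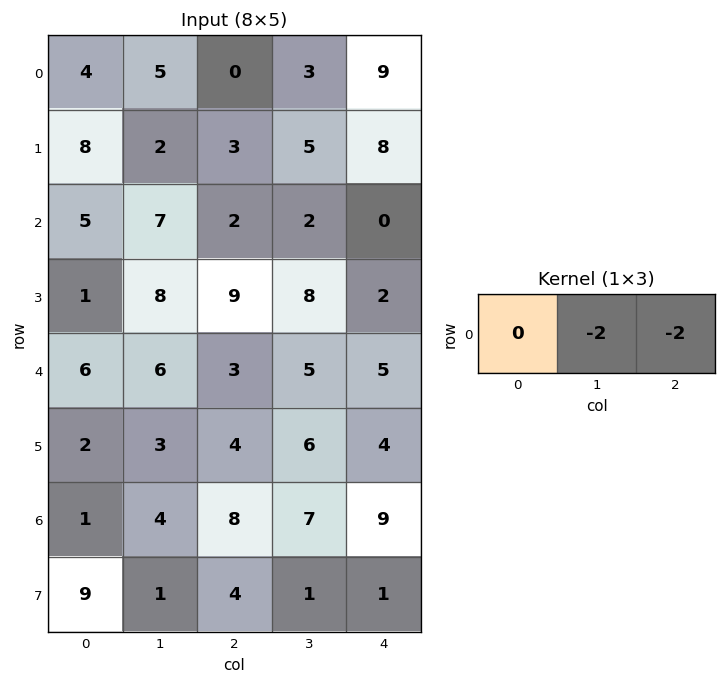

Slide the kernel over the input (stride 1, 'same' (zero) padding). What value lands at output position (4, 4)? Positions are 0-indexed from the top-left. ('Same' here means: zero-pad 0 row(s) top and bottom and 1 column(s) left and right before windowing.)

-10

The receptive field on the zero-padded input at this output position is [5 5 0]. Elementwise product with the kernel and sum: 5·-2 + 0·-2.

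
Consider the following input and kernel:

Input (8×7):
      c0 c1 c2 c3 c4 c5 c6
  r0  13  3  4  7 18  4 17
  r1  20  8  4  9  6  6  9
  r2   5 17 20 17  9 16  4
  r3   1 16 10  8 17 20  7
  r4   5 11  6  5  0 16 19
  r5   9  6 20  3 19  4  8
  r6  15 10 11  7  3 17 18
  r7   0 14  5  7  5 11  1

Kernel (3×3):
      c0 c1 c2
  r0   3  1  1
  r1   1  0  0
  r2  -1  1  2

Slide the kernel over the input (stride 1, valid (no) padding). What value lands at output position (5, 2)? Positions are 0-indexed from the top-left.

The receptive field on the input at this output position is [20 3 19 / 11 7 3 / 5 7 5]. Elementwise product with the kernel and sum: 20·3 + 3·1 + 19·1 + 11·1 + 5·-1 + 7·1 + 5·2.

105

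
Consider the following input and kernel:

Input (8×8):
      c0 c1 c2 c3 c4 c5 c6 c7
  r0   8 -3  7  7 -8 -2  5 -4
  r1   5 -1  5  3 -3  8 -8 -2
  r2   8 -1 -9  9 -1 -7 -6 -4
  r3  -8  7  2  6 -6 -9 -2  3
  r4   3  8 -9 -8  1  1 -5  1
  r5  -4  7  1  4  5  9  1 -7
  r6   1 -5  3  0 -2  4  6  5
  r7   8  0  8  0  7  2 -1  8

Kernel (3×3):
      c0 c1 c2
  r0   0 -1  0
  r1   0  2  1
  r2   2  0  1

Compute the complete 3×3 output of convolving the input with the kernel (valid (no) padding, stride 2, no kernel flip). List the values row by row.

13 -23 2
14 -20 -16
12 25 20

Output[0,0]: The receptive field on the input at this output position is [8 -3 7 / 5 -1 5 / 8 -1 -9]. Elementwise product with the kernel and sum: -3·-1 + -1·2 + 5·1 + 8·2 + -9·1.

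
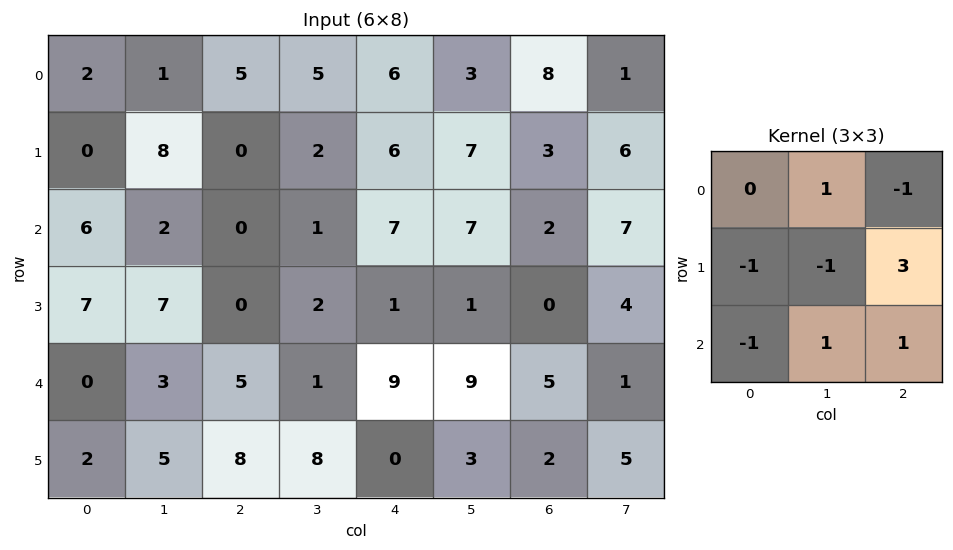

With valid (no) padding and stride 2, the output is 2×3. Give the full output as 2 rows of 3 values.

Output[0,0]: The receptive field on the input at this output position is [2 1 5 / 0 8 0 / 6 2 0]. Elementwise product with the kernel and sum: 1·1 + 5·-1 + 0·-1 + 8·-1 + 0·3 + 6·-1 + 2·1 + 0·1.
Output[0,1]: The receptive field on the input at this output position is [5 5 6 / 0 2 6 / 0 1 7]. Elementwise product with the kernel and sum: 5·1 + 6·-1 + 0·-1 + 2·-1 + 6·3 + 0·-1 + 1·1 + 7·1.

-16 23 -7
-4 0 8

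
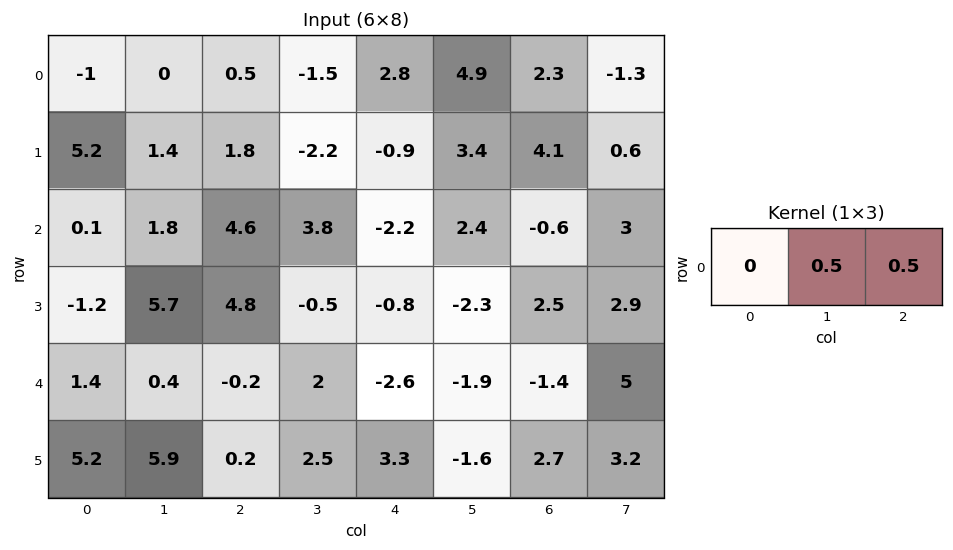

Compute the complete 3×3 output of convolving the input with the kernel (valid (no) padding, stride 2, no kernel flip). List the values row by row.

Output[0,0]: The receptive field on the input at this output position is [-1 0 0.5]. Elementwise product with the kernel and sum: 0·0.5 + 0.5·0.5.
Output[0,1]: The receptive field on the input at this output position is [0.5 -1.5 2.8]. Elementwise product with the kernel and sum: -1.5·0.5 + 2.8·0.5.

0.25 0.65 3.6
3.2 0.8 0.9
0.1 -0.3 -1.65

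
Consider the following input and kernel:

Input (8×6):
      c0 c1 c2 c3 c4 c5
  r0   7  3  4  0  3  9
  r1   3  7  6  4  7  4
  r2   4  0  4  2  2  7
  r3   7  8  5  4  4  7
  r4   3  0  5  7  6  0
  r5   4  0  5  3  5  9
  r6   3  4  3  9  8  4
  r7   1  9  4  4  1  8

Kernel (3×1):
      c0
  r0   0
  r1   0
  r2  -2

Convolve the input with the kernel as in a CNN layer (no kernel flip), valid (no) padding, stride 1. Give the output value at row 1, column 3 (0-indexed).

-8

The receptive field on the input at this output position is [4 / 2 / 4]. Elementwise product with the kernel and sum: 4·-2.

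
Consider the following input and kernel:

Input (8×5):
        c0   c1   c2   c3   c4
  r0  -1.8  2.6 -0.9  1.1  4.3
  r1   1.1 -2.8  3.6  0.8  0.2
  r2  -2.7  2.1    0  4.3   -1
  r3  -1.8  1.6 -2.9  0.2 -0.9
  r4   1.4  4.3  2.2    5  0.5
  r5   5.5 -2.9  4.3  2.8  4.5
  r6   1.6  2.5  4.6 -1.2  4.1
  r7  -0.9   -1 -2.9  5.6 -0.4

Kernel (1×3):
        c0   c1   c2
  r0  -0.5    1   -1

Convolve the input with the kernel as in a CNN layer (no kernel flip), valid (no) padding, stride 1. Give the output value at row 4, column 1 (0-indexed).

The receptive field on the input at this output position is [4.3 2.2 5]. Elementwise product with the kernel and sum: 4.3·-0.5 + 2.2·1 + 5·-1.

-4.95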